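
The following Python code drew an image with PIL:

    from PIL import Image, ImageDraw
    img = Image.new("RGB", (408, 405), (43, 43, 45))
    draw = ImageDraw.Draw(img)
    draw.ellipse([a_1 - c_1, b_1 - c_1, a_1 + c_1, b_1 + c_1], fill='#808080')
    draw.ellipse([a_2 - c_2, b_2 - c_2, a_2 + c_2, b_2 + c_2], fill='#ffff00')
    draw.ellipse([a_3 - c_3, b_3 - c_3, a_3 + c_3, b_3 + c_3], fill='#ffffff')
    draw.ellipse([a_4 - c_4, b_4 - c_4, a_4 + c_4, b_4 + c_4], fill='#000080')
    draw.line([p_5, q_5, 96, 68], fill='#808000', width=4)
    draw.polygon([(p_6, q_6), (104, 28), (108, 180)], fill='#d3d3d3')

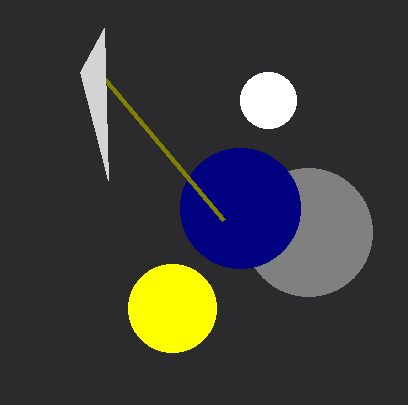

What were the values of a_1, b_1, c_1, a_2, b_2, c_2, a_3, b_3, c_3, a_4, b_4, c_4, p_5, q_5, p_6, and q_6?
a_1 = 308; b_1 = 232; c_1 = 64; a_2 = 172; b_2 = 308; c_2 = 44; a_3 = 268; b_3 = 100; c_3 = 28; a_4 = 240; b_4 = 208; c_4 = 60; p_5 = 224; q_5 = 220; p_6 = 80; q_6 = 72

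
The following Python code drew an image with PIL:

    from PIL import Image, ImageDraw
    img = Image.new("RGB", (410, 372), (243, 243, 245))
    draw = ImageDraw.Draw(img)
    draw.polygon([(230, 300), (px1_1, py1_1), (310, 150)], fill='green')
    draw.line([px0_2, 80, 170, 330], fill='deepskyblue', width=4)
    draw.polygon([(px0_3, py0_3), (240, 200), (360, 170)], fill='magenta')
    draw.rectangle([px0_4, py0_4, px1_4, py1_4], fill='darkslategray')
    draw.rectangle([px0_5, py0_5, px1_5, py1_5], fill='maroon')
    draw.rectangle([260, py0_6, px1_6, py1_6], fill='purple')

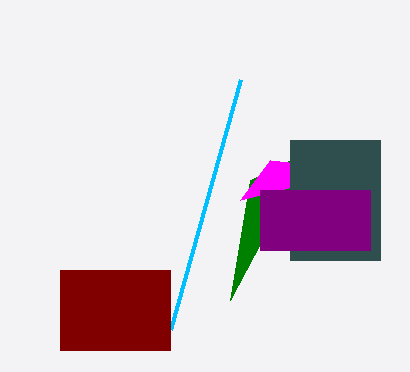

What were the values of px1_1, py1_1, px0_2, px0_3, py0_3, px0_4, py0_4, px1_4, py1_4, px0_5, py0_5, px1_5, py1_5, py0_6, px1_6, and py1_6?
px1_1 = 250, py1_1 = 180, px0_2 = 240, px0_3 = 270, py0_3 = 160, px0_4 = 290, py0_4 = 140, px1_4 = 380, py1_4 = 260, px0_5 = 60, py0_5 = 270, px1_5 = 170, py1_5 = 350, py0_6 = 190, px1_6 = 370, py1_6 = 250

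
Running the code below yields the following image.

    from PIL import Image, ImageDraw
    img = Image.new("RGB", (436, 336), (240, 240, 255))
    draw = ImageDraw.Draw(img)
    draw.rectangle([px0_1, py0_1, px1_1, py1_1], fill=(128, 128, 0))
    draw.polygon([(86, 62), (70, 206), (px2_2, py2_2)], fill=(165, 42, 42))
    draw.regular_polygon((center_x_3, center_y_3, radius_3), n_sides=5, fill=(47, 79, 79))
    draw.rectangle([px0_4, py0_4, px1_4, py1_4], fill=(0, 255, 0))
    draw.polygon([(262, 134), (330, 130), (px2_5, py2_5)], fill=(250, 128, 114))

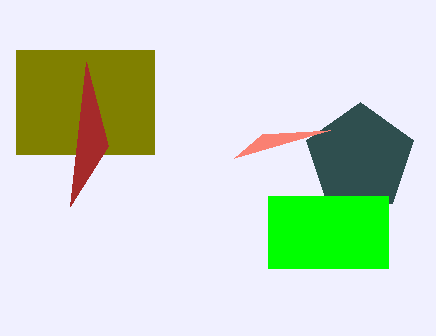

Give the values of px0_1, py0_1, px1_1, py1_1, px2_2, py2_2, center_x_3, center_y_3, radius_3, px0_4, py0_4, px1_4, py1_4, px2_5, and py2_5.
px0_1 = 16, py0_1 = 50, px1_1 = 154, py1_1 = 154, px2_2 = 108, py2_2 = 146, center_x_3 = 360, center_y_3 = 158, radius_3 = 56, px0_4 = 268, py0_4 = 196, px1_4 = 388, py1_4 = 268, px2_5 = 234, py2_5 = 158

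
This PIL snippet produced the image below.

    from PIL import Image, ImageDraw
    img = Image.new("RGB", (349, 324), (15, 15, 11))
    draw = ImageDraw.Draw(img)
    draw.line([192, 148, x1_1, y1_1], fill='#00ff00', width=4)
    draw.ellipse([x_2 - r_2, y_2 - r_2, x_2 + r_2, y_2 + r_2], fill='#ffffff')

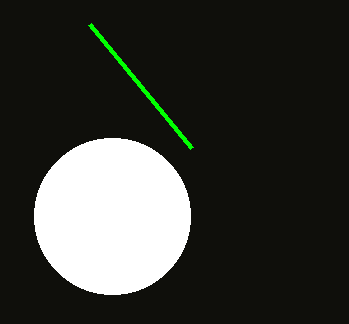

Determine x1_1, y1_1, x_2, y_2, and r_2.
x1_1 = 90
y1_1 = 24
x_2 = 112
y_2 = 216
r_2 = 78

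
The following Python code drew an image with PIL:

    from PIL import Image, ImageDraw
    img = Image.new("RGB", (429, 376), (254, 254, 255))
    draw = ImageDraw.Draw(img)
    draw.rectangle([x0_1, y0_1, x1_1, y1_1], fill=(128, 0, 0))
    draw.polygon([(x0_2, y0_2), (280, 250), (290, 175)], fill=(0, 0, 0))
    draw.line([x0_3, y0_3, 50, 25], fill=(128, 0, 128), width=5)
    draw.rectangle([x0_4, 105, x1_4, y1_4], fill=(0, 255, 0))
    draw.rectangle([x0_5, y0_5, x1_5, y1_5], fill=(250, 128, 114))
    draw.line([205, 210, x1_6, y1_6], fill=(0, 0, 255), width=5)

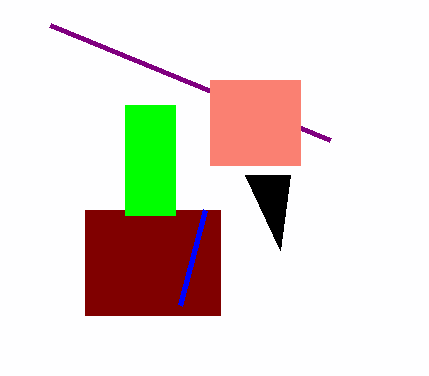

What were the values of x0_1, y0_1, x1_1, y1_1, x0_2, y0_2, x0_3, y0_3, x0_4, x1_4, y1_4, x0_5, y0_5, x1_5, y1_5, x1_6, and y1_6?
x0_1 = 85
y0_1 = 210
x1_1 = 220
y1_1 = 315
x0_2 = 245
y0_2 = 175
x0_3 = 330
y0_3 = 140
x0_4 = 125
x1_4 = 175
y1_4 = 215
x0_5 = 210
y0_5 = 80
x1_5 = 300
y1_5 = 165
x1_6 = 180
y1_6 = 305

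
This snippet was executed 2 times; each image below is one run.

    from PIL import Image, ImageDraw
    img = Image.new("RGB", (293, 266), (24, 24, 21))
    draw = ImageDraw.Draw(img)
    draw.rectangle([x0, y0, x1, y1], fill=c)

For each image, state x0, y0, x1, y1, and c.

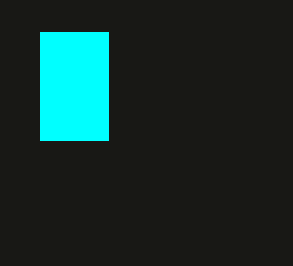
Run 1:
x0 = 40
y0 = 32
x1 = 108
y1 = 140
c = 'cyan'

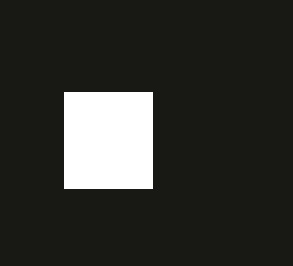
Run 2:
x0 = 64, y0 = 92, x1 = 152, y1 = 188, c = 'white'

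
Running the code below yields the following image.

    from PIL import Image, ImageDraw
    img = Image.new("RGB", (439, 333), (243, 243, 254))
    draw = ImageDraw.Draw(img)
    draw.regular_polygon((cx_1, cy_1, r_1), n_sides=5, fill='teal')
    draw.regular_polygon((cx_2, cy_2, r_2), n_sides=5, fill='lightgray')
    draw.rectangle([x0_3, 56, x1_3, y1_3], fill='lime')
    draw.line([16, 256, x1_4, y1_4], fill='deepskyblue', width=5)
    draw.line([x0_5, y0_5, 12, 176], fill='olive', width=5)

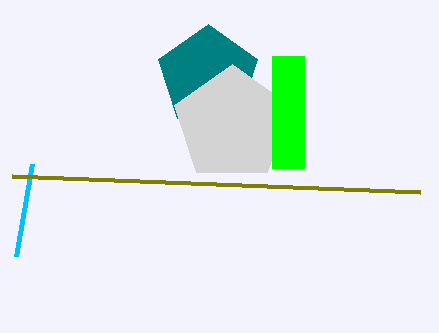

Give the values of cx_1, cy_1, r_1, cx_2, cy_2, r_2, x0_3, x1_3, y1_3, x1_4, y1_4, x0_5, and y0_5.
cx_1 = 208
cy_1 = 76
r_1 = 52
cx_2 = 232
cy_2 = 124
r_2 = 60
x0_3 = 272
x1_3 = 304
y1_3 = 168
x1_4 = 32
y1_4 = 164
x0_5 = 420
y0_5 = 192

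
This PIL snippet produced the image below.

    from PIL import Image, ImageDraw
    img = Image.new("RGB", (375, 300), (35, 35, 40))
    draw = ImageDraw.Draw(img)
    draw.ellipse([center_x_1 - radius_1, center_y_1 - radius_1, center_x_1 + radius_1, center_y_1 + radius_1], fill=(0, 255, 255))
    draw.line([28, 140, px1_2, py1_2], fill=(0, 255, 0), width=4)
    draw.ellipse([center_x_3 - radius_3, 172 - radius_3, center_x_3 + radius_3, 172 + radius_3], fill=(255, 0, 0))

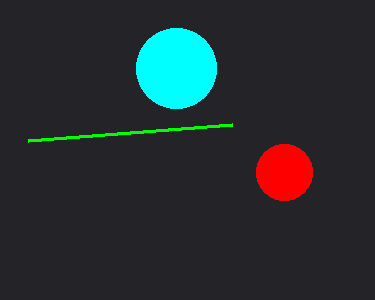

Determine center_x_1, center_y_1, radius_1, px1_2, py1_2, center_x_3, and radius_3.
center_x_1 = 176; center_y_1 = 68; radius_1 = 40; px1_2 = 232; py1_2 = 124; center_x_3 = 284; radius_3 = 28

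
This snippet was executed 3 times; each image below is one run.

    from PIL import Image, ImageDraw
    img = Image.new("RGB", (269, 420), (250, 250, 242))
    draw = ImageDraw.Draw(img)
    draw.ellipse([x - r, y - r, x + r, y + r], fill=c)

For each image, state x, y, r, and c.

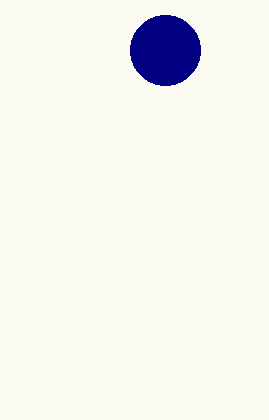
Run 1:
x = 165
y = 50
r = 35
c = 'navy'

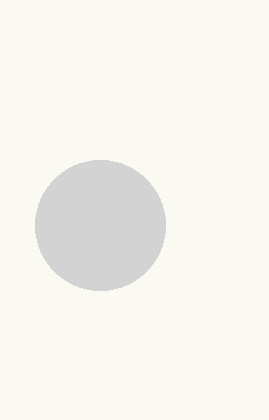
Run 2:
x = 100, y = 225, r = 65, c = 'lightgray'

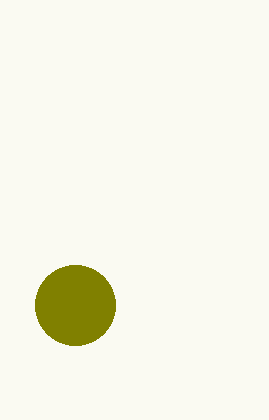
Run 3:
x = 75, y = 305, r = 40, c = 'olive'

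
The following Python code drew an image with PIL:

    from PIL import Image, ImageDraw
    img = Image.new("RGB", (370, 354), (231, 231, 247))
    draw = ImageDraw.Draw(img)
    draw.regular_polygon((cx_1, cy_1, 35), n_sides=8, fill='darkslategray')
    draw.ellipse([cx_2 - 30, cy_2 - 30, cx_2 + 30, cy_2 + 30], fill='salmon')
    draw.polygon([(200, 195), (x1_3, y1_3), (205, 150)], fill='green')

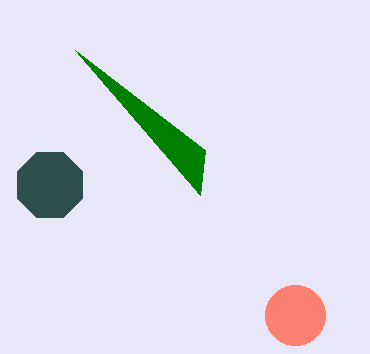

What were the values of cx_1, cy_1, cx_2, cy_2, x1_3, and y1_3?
cx_1 = 50
cy_1 = 185
cx_2 = 295
cy_2 = 315
x1_3 = 75
y1_3 = 50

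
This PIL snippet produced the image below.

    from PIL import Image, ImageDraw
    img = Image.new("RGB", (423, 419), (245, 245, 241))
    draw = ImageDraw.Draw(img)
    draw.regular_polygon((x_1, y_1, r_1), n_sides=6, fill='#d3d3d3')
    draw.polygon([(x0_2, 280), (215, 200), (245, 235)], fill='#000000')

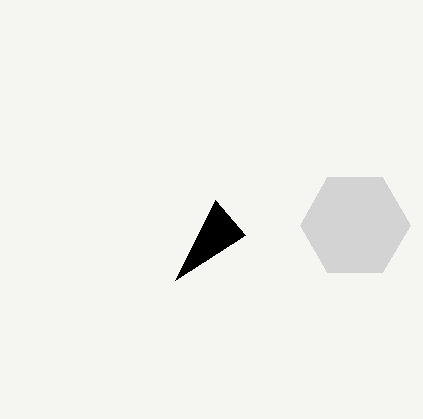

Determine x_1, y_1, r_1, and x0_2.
x_1 = 355
y_1 = 225
r_1 = 55
x0_2 = 175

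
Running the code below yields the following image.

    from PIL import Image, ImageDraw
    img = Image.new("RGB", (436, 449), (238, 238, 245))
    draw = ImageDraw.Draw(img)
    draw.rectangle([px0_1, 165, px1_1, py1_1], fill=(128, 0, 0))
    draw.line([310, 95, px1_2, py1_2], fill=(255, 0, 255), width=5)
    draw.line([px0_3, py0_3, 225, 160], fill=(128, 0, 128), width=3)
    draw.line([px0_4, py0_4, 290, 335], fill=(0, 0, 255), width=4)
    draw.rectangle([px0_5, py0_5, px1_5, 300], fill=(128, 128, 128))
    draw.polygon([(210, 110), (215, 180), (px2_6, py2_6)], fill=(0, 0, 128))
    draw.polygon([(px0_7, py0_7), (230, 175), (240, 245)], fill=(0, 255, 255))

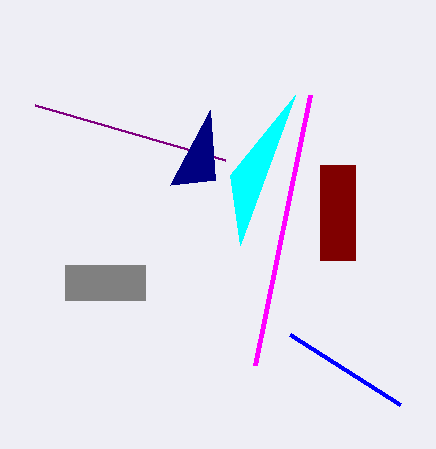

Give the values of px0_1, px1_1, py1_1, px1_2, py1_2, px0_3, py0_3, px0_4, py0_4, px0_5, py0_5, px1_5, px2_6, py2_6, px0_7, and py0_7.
px0_1 = 320
px1_1 = 355
py1_1 = 260
px1_2 = 255
py1_2 = 365
px0_3 = 35
py0_3 = 105
px0_4 = 400
py0_4 = 405
px0_5 = 65
py0_5 = 265
px1_5 = 145
px2_6 = 170
py2_6 = 185
px0_7 = 295
py0_7 = 95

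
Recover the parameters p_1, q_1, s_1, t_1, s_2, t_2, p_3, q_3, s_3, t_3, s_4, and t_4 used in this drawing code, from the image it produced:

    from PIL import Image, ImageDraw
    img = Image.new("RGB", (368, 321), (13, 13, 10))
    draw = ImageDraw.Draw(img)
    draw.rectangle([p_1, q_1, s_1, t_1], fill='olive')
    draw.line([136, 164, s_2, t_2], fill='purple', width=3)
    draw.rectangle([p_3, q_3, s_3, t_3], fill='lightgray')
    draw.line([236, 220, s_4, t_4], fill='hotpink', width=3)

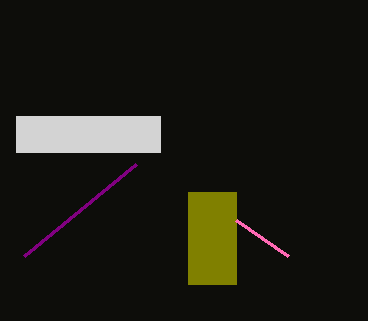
p_1 = 188; q_1 = 192; s_1 = 236; t_1 = 284; s_2 = 24; t_2 = 256; p_3 = 16; q_3 = 116; s_3 = 160; t_3 = 152; s_4 = 288; t_4 = 256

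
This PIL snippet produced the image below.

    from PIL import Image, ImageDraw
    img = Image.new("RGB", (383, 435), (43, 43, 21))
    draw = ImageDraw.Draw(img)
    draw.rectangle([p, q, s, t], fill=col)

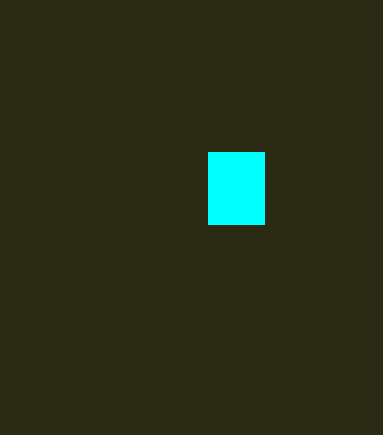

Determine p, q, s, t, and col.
p = 208; q = 152; s = 264; t = 224; col = 'cyan'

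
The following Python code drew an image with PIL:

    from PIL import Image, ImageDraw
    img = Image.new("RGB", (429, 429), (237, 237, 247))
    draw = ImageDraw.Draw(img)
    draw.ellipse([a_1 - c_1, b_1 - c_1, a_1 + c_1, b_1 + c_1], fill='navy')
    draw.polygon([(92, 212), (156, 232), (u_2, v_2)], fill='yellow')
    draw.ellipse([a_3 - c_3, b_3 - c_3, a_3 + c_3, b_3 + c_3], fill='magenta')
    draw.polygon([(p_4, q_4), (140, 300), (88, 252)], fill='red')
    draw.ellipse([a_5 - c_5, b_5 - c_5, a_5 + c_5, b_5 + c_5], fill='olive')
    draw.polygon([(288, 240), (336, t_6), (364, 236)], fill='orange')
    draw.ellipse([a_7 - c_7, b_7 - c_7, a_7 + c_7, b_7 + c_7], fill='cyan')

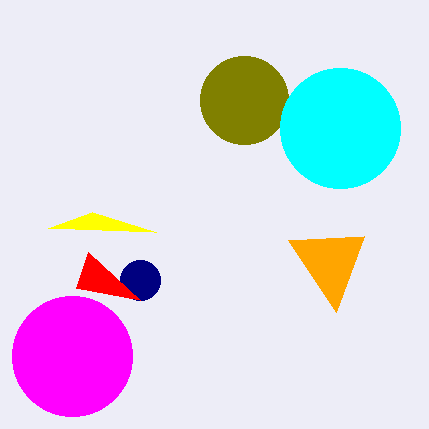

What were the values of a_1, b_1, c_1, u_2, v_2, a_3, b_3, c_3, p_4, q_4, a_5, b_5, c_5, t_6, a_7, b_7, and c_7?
a_1 = 140, b_1 = 280, c_1 = 20, u_2 = 48, v_2 = 228, a_3 = 72, b_3 = 356, c_3 = 60, p_4 = 76, q_4 = 288, a_5 = 244, b_5 = 100, c_5 = 44, t_6 = 312, a_7 = 340, b_7 = 128, c_7 = 60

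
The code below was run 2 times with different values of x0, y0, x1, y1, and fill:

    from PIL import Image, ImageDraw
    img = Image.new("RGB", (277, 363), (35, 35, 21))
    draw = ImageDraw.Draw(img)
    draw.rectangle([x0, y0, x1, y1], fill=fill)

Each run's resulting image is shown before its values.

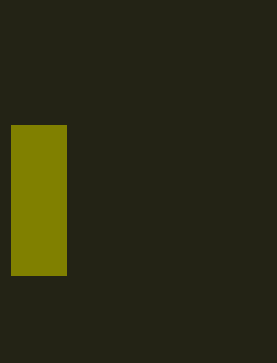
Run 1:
x0 = 11, y0 = 125, x1 = 66, y1 = 275, fill = 'olive'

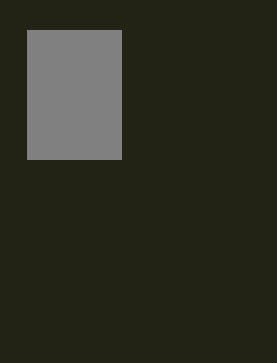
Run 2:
x0 = 27
y0 = 30
x1 = 121
y1 = 159
fill = 'gray'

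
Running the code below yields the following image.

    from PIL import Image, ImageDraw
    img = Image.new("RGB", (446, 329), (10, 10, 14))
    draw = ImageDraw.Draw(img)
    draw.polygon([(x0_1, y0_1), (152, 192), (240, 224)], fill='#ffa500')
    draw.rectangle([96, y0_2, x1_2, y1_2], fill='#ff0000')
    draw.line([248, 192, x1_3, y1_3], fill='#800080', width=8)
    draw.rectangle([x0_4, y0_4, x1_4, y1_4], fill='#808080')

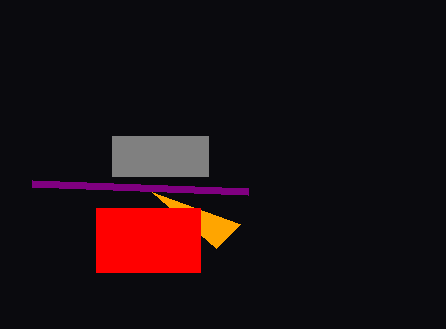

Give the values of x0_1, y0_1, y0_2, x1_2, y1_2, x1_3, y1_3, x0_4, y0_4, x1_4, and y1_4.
x0_1 = 216, y0_1 = 248, y0_2 = 208, x1_2 = 200, y1_2 = 272, x1_3 = 32, y1_3 = 184, x0_4 = 112, y0_4 = 136, x1_4 = 208, y1_4 = 176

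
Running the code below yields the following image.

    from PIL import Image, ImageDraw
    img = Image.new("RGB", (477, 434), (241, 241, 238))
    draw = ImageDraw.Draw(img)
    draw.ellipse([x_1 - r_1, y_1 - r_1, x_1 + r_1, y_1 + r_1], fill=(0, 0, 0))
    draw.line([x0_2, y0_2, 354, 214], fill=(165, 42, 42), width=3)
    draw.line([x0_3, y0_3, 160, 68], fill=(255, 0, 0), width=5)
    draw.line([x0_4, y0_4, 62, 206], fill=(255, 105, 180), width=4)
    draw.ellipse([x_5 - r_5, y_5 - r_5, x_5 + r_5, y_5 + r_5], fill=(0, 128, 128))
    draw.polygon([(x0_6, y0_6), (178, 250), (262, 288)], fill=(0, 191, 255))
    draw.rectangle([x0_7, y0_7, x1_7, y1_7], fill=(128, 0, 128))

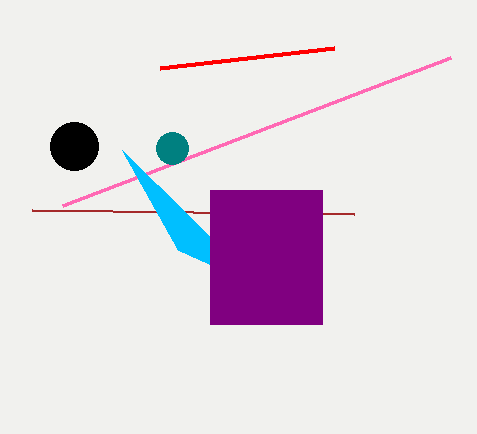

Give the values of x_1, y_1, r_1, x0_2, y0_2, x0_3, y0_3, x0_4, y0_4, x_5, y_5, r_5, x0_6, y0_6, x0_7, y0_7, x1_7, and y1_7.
x_1 = 74
y_1 = 146
r_1 = 24
x0_2 = 32
y0_2 = 210
x0_3 = 334
y0_3 = 48
x0_4 = 450
y0_4 = 58
x_5 = 172
y_5 = 148
r_5 = 16
x0_6 = 122
y0_6 = 150
x0_7 = 210
y0_7 = 190
x1_7 = 322
y1_7 = 324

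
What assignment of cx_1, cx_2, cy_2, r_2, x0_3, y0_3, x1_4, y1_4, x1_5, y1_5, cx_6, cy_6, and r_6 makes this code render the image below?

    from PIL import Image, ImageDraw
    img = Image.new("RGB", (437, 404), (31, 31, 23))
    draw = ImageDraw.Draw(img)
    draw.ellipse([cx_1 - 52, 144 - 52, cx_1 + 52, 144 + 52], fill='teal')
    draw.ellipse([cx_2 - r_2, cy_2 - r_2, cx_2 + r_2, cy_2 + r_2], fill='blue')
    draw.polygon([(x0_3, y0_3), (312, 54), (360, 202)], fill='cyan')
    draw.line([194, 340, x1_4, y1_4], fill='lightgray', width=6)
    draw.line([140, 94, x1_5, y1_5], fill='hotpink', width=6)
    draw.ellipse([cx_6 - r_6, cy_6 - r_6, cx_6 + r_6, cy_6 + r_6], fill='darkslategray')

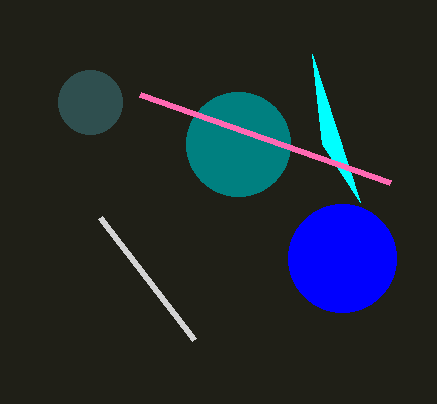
cx_1 = 238; cx_2 = 342; cy_2 = 258; r_2 = 54; x0_3 = 322; y0_3 = 144; x1_4 = 100; y1_4 = 218; x1_5 = 390; y1_5 = 182; cx_6 = 90; cy_6 = 102; r_6 = 32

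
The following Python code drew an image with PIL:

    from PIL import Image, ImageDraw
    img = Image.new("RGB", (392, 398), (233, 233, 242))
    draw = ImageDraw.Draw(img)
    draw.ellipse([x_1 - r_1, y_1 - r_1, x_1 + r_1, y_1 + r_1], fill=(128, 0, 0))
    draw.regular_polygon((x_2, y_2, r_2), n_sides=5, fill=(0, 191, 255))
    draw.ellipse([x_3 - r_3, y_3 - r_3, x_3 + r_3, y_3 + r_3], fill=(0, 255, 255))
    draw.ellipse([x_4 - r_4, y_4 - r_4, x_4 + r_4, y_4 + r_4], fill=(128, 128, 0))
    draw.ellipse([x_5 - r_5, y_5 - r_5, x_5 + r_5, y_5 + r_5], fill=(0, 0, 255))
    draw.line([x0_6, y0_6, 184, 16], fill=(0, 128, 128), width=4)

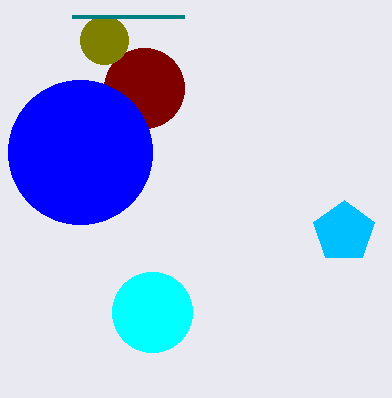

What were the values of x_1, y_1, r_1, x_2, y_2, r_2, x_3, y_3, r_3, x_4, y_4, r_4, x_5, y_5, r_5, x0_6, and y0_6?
x_1 = 144; y_1 = 88; r_1 = 40; x_2 = 344; y_2 = 232; r_2 = 32; x_3 = 152; y_3 = 312; r_3 = 40; x_4 = 104; y_4 = 40; r_4 = 24; x_5 = 80; y_5 = 152; r_5 = 72; x0_6 = 72; y0_6 = 16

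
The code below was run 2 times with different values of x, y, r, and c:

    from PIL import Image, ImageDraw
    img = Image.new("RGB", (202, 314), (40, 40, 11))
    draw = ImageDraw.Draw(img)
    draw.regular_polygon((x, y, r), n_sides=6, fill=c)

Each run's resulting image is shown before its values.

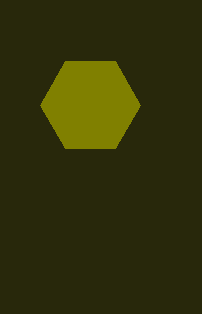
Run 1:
x = 90, y = 105, r = 50, c = 'olive'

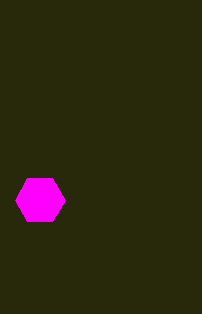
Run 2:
x = 40; y = 200; r = 25; c = 'magenta'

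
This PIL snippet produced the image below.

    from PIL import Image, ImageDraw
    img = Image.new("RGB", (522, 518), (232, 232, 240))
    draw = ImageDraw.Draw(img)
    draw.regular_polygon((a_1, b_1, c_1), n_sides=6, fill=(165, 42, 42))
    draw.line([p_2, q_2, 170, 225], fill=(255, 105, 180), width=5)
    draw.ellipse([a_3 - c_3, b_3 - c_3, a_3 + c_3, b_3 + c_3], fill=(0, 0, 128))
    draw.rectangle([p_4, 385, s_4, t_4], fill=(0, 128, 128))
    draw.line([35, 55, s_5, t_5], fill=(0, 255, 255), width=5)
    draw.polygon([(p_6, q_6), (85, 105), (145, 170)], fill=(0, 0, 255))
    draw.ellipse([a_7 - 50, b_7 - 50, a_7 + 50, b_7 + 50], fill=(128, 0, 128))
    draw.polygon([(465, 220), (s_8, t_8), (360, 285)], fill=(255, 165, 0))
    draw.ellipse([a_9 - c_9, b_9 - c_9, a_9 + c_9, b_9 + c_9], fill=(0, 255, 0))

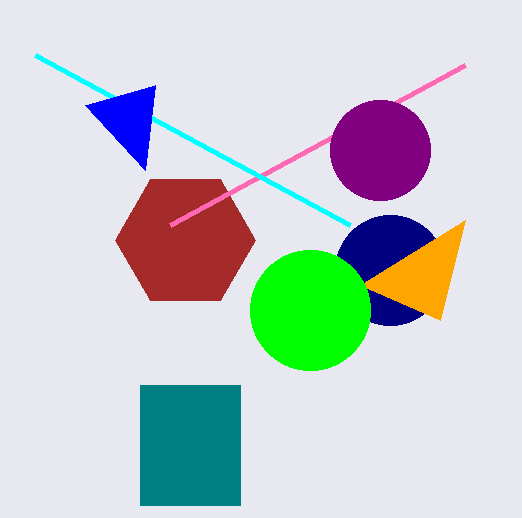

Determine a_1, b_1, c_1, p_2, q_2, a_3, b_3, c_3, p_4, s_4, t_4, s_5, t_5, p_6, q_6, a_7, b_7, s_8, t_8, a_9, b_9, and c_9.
a_1 = 185; b_1 = 240; c_1 = 70; p_2 = 465; q_2 = 65; a_3 = 390; b_3 = 270; c_3 = 55; p_4 = 140; s_4 = 240; t_4 = 505; s_5 = 350; t_5 = 225; p_6 = 155; q_6 = 85; a_7 = 380; b_7 = 150; s_8 = 440; t_8 = 320; a_9 = 310; b_9 = 310; c_9 = 60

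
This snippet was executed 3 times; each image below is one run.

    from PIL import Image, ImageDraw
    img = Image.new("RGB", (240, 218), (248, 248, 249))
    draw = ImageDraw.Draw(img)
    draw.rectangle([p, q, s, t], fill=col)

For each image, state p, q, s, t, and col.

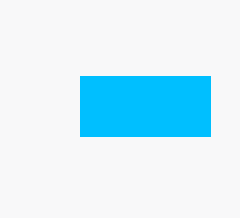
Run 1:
p = 80; q = 76; s = 210; t = 136; col = 'deepskyblue'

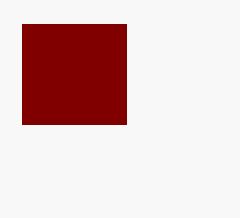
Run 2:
p = 22; q = 24; s = 126; t = 124; col = 'maroon'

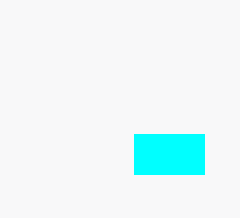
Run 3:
p = 134; q = 134; s = 204; t = 174; col = 'cyan'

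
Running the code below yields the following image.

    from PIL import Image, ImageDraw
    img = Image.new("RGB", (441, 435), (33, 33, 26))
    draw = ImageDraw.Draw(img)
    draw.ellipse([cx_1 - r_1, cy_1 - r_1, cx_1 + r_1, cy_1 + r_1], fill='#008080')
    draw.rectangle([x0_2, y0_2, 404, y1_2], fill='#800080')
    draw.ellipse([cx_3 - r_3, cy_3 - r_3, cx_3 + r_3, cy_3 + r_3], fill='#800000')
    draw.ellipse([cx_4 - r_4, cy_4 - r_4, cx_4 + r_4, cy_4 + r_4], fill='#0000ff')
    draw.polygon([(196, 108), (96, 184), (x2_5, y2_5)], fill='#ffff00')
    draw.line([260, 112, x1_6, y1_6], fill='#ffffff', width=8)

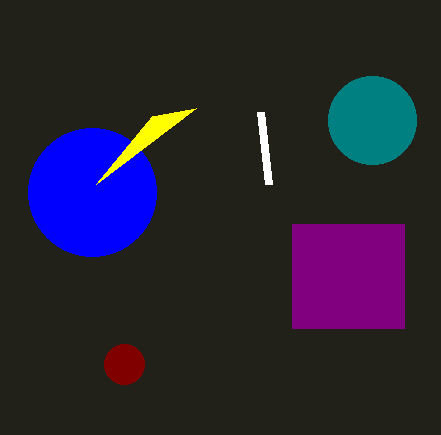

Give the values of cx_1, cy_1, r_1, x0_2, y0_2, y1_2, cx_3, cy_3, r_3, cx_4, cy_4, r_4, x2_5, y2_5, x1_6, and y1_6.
cx_1 = 372; cy_1 = 120; r_1 = 44; x0_2 = 292; y0_2 = 224; y1_2 = 328; cx_3 = 124; cy_3 = 364; r_3 = 20; cx_4 = 92; cy_4 = 192; r_4 = 64; x2_5 = 152; y2_5 = 116; x1_6 = 268; y1_6 = 184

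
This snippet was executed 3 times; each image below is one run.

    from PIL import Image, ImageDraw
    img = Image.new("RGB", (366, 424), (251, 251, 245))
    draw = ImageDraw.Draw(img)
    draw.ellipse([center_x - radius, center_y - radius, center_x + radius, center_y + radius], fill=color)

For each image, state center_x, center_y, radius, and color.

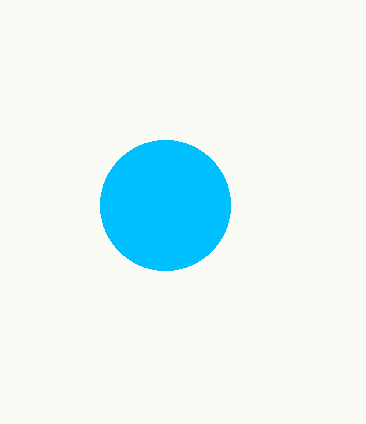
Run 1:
center_x = 165, center_y = 205, radius = 65, color = 'deepskyblue'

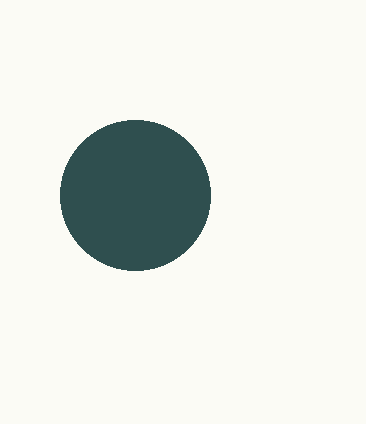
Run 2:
center_x = 135; center_y = 195; radius = 75; color = 'darkslategray'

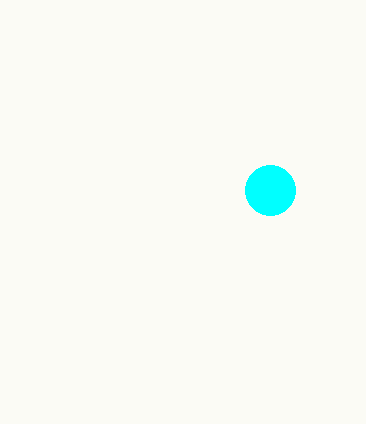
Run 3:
center_x = 270
center_y = 190
radius = 25
color = 'cyan'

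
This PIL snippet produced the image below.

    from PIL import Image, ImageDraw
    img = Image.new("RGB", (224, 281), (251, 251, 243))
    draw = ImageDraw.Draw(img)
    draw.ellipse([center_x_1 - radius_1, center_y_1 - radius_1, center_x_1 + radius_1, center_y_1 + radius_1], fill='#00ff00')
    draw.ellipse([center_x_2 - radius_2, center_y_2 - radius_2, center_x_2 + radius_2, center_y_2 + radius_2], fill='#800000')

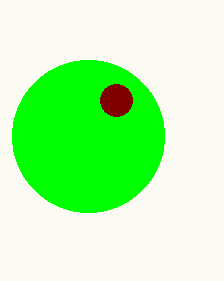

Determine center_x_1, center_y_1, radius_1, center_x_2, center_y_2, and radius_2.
center_x_1 = 88
center_y_1 = 136
radius_1 = 76
center_x_2 = 116
center_y_2 = 100
radius_2 = 16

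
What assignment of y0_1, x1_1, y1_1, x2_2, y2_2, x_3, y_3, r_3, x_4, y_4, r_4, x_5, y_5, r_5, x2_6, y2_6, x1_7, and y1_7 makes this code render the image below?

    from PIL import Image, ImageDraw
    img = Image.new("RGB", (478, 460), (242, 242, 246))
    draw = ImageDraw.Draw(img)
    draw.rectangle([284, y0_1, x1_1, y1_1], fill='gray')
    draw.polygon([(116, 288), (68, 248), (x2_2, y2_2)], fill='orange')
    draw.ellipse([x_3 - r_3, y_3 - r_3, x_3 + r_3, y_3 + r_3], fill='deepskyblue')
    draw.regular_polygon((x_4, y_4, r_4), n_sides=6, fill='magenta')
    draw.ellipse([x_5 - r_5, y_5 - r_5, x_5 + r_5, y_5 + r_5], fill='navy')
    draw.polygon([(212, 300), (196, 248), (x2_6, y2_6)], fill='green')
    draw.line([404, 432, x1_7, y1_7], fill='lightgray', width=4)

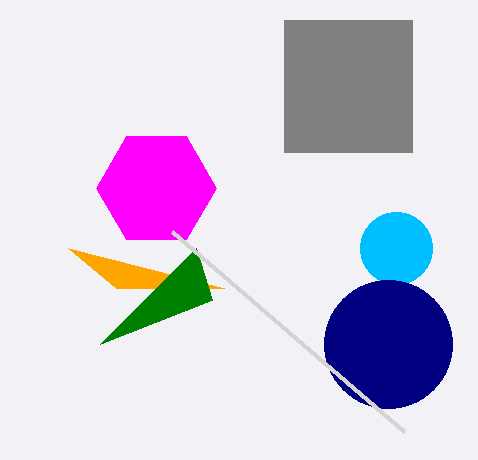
y0_1 = 20
x1_1 = 412
y1_1 = 152
x2_2 = 224
y2_2 = 288
x_3 = 396
y_3 = 248
r_3 = 36
x_4 = 156
y_4 = 188
r_4 = 60
x_5 = 388
y_5 = 344
r_5 = 64
x2_6 = 100
y2_6 = 344
x1_7 = 172
y1_7 = 232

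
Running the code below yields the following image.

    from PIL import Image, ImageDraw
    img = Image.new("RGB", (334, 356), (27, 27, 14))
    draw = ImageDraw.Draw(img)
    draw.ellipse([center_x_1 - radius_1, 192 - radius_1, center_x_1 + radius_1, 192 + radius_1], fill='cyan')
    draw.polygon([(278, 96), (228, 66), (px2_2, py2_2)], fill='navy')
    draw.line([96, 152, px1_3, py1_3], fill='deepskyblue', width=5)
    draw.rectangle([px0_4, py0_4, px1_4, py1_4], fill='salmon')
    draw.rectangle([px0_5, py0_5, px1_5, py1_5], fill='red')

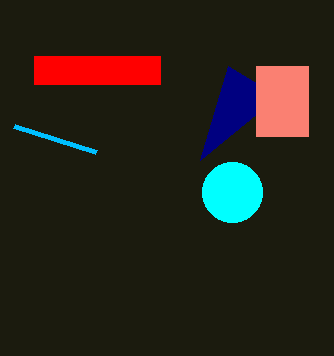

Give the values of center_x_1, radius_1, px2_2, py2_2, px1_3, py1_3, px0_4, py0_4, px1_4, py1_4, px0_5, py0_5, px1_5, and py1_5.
center_x_1 = 232, radius_1 = 30, px2_2 = 200, py2_2 = 160, px1_3 = 14, py1_3 = 126, px0_4 = 256, py0_4 = 66, px1_4 = 308, py1_4 = 136, px0_5 = 34, py0_5 = 56, px1_5 = 160, py1_5 = 84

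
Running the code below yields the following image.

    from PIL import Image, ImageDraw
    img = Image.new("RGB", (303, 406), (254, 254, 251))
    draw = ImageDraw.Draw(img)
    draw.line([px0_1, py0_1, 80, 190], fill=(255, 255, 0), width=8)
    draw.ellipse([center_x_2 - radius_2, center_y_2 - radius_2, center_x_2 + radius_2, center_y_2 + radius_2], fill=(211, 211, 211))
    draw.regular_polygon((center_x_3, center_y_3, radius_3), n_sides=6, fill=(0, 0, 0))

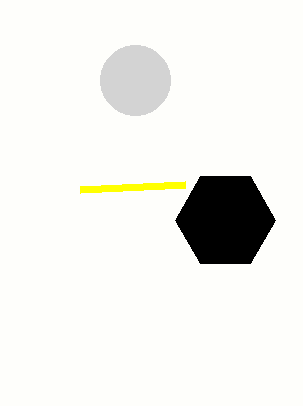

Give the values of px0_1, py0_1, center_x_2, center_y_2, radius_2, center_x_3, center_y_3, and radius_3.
px0_1 = 185, py0_1 = 185, center_x_2 = 135, center_y_2 = 80, radius_2 = 35, center_x_3 = 225, center_y_3 = 220, radius_3 = 50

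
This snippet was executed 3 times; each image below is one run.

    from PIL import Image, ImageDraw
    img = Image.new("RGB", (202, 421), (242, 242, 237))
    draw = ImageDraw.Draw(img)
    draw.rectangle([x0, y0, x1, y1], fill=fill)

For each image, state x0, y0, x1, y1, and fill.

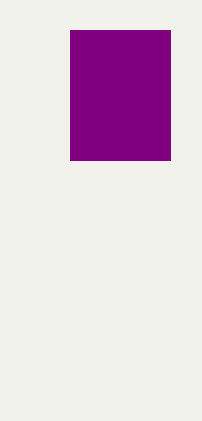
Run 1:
x0 = 70; y0 = 30; x1 = 170; y1 = 160; fill = 'purple'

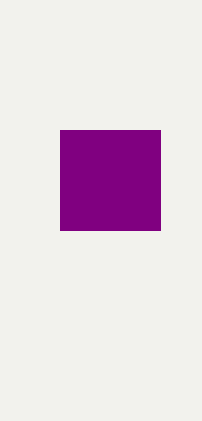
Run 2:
x0 = 60
y0 = 130
x1 = 160
y1 = 230
fill = 'purple'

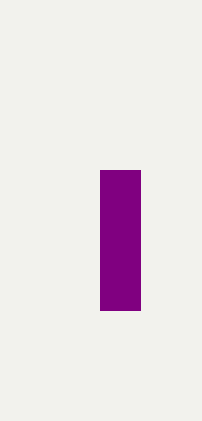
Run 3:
x0 = 100, y0 = 170, x1 = 140, y1 = 310, fill = 'purple'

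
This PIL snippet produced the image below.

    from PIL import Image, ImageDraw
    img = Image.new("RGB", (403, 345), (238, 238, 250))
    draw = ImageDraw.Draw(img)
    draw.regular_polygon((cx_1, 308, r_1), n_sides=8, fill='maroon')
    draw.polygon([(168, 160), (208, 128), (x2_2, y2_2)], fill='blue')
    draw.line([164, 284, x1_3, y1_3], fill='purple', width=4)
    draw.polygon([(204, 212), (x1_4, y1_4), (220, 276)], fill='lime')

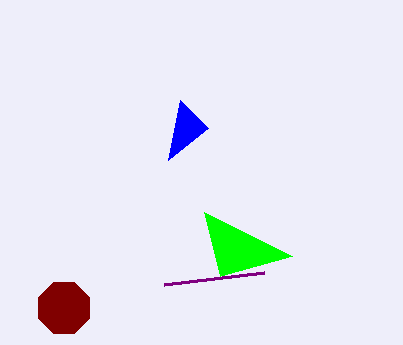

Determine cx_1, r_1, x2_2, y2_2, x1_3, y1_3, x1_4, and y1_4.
cx_1 = 64; r_1 = 28; x2_2 = 180; y2_2 = 100; x1_3 = 264; y1_3 = 272; x1_4 = 292; y1_4 = 256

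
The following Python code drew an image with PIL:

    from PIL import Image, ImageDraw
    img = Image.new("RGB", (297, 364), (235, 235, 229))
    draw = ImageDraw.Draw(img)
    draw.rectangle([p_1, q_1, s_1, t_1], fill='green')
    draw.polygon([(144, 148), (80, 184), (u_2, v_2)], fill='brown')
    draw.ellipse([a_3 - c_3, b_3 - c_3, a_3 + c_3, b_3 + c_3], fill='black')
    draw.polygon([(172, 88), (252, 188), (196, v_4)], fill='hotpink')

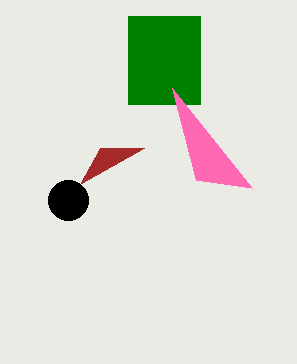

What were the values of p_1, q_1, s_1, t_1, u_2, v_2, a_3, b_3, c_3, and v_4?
p_1 = 128
q_1 = 16
s_1 = 200
t_1 = 104
u_2 = 100
v_2 = 148
a_3 = 68
b_3 = 200
c_3 = 20
v_4 = 180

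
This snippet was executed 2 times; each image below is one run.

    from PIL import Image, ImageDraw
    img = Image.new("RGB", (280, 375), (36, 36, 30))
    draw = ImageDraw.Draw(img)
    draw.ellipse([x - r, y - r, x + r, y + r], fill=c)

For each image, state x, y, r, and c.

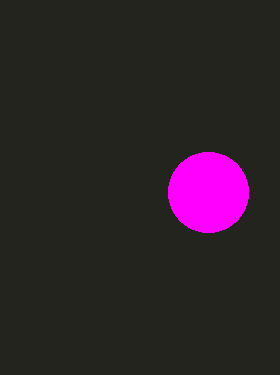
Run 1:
x = 208; y = 192; r = 40; c = 'magenta'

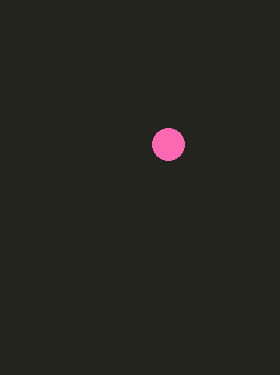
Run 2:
x = 168; y = 144; r = 16; c = 'hotpink'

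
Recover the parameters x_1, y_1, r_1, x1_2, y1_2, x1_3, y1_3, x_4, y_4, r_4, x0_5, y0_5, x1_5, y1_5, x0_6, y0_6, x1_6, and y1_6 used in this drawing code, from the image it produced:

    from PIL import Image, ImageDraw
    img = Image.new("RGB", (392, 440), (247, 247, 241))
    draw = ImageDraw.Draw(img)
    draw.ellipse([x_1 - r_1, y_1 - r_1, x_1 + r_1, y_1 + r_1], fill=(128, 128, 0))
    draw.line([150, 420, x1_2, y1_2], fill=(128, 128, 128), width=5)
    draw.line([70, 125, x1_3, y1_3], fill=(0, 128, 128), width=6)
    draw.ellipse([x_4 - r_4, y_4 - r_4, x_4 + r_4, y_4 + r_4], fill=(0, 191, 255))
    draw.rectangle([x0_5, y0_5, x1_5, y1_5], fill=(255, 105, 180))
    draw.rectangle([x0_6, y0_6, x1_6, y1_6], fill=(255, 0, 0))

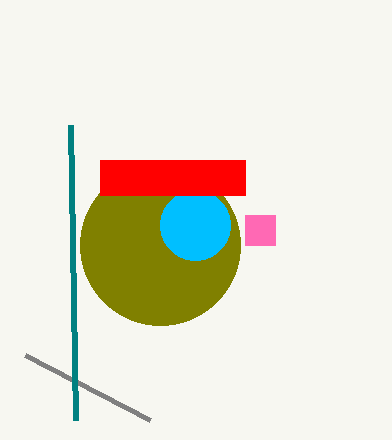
x_1 = 160
y_1 = 245
r_1 = 80
x1_2 = 25
y1_2 = 355
x1_3 = 75
y1_3 = 420
x_4 = 195
y_4 = 225
r_4 = 35
x0_5 = 245
y0_5 = 215
x1_5 = 275
y1_5 = 245
x0_6 = 100
y0_6 = 160
x1_6 = 245
y1_6 = 195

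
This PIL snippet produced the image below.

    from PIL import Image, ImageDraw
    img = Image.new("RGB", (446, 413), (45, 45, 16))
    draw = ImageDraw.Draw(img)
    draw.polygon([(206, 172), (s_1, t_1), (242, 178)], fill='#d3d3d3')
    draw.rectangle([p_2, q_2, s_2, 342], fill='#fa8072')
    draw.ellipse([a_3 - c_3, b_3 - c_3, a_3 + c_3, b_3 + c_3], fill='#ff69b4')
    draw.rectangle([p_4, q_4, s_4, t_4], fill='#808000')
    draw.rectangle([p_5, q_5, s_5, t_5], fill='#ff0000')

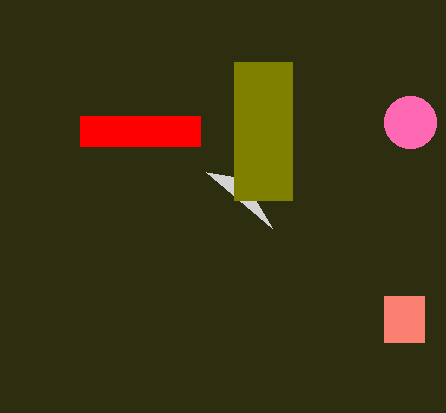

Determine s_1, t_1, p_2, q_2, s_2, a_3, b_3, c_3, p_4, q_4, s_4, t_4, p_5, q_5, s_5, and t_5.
s_1 = 272; t_1 = 228; p_2 = 384; q_2 = 296; s_2 = 424; a_3 = 410; b_3 = 122; c_3 = 26; p_4 = 234; q_4 = 62; s_4 = 292; t_4 = 200; p_5 = 80; q_5 = 116; s_5 = 200; t_5 = 146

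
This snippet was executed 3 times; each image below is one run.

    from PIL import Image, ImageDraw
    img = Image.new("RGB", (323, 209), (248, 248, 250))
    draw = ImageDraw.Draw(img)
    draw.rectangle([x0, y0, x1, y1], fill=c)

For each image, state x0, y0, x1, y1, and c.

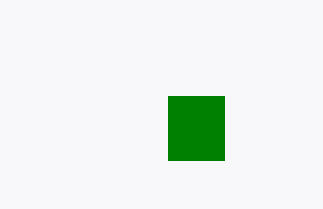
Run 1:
x0 = 168; y0 = 96; x1 = 224; y1 = 160; c = 'green'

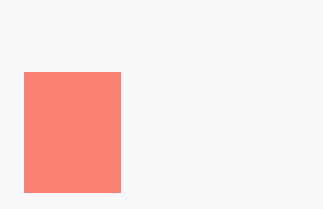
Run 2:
x0 = 24; y0 = 72; x1 = 120; y1 = 192; c = 'salmon'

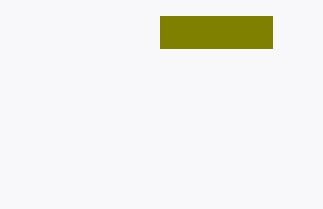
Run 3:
x0 = 160, y0 = 16, x1 = 272, y1 = 48, c = 'olive'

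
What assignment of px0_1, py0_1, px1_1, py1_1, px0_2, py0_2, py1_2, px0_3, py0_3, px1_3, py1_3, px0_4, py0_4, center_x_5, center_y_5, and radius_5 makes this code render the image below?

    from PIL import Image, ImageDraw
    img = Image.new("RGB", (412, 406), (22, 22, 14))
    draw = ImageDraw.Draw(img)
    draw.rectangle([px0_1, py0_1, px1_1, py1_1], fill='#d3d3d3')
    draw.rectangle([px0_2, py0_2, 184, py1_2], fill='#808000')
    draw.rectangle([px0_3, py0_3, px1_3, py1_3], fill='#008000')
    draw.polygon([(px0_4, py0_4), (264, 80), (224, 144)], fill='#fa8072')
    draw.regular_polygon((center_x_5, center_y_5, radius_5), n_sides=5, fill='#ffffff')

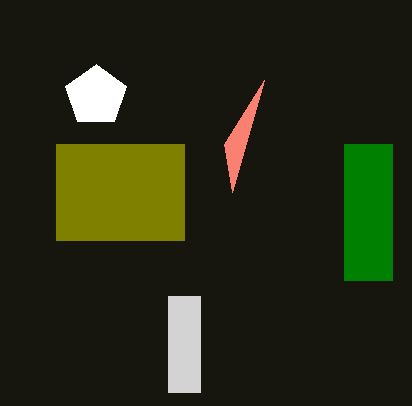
px0_1 = 168
py0_1 = 296
px1_1 = 200
py1_1 = 392
px0_2 = 56
py0_2 = 144
py1_2 = 240
px0_3 = 344
py0_3 = 144
px1_3 = 392
py1_3 = 280
px0_4 = 232
py0_4 = 192
center_x_5 = 96
center_y_5 = 96
radius_5 = 32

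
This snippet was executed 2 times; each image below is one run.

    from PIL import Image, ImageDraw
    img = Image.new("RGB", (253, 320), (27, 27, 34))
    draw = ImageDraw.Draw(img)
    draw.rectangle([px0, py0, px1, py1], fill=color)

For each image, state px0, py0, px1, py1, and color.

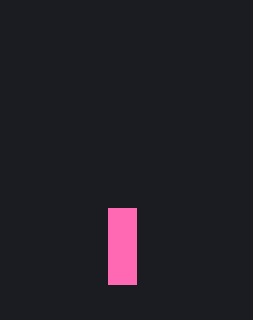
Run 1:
px0 = 108; py0 = 208; px1 = 136; py1 = 284; color = 'hotpink'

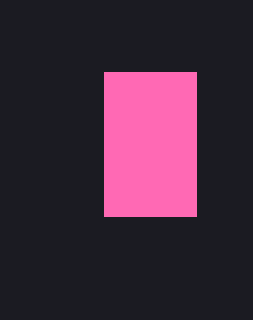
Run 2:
px0 = 104, py0 = 72, px1 = 196, py1 = 216, color = 'hotpink'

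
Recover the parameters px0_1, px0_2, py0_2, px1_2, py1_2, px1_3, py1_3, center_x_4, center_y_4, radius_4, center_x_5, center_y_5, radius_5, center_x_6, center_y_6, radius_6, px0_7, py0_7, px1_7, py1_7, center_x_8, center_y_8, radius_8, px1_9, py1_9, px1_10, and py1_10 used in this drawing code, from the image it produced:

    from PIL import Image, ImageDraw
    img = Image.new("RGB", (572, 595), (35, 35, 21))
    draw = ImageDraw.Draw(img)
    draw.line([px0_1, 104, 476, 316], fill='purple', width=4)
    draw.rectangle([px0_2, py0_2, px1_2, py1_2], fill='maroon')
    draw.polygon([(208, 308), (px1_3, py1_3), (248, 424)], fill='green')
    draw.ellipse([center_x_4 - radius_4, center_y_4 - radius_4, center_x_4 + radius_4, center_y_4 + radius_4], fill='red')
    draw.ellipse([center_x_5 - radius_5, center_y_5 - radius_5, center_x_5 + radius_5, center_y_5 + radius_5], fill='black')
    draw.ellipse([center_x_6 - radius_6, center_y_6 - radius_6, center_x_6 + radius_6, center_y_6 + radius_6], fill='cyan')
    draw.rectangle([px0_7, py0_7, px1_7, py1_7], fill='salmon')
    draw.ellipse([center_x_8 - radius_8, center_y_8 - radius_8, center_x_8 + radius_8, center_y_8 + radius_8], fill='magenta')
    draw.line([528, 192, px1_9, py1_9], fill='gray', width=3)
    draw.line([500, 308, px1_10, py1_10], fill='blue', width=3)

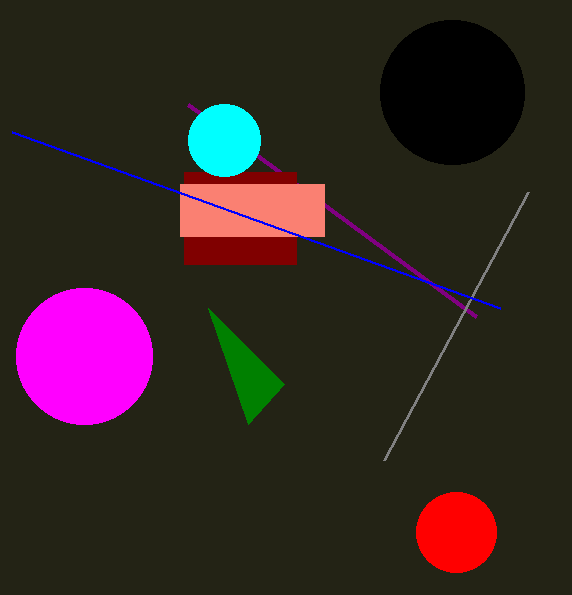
px0_1 = 188
px0_2 = 184
py0_2 = 172
px1_2 = 296
py1_2 = 264
px1_3 = 284
py1_3 = 384
center_x_4 = 456
center_y_4 = 532
radius_4 = 40
center_x_5 = 452
center_y_5 = 92
radius_5 = 72
center_x_6 = 224
center_y_6 = 140
radius_6 = 36
px0_7 = 180
py0_7 = 184
px1_7 = 324
py1_7 = 236
center_x_8 = 84
center_y_8 = 356
radius_8 = 68
px1_9 = 384
py1_9 = 460
px1_10 = 12
py1_10 = 132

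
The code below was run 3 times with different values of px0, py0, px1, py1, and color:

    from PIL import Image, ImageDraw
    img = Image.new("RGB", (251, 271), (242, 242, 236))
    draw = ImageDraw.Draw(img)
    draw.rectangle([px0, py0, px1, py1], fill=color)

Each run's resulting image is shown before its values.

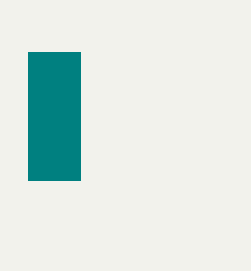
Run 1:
px0 = 28; py0 = 52; px1 = 80; py1 = 180; color = 'teal'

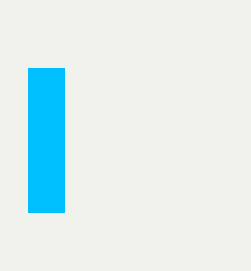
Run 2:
px0 = 28
py0 = 68
px1 = 64
py1 = 212
color = 'deepskyblue'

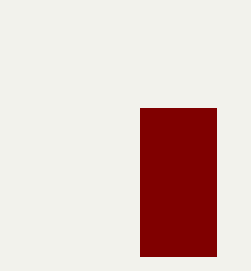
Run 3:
px0 = 140
py0 = 108
px1 = 216
py1 = 256
color = 'maroon'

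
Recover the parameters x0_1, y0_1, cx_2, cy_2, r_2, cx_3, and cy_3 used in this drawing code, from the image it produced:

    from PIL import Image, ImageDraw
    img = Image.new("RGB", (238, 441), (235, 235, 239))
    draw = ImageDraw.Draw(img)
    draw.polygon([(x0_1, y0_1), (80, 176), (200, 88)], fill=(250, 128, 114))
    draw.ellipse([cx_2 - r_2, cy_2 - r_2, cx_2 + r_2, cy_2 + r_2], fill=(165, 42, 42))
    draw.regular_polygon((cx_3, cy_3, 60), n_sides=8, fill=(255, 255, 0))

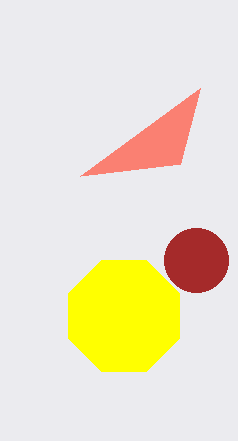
x0_1 = 180; y0_1 = 164; cx_2 = 196; cy_2 = 260; r_2 = 32; cx_3 = 124; cy_3 = 316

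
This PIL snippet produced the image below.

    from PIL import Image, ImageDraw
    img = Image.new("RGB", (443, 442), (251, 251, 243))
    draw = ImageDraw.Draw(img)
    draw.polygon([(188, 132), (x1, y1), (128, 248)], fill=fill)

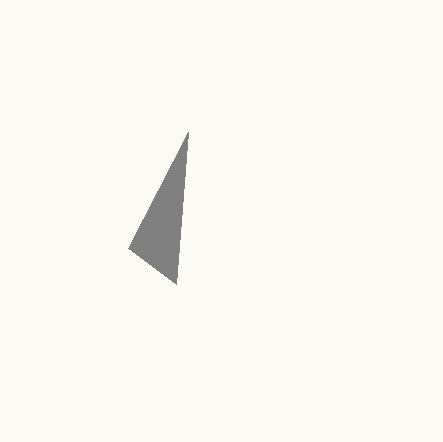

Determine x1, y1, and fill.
x1 = 176; y1 = 284; fill = 'gray'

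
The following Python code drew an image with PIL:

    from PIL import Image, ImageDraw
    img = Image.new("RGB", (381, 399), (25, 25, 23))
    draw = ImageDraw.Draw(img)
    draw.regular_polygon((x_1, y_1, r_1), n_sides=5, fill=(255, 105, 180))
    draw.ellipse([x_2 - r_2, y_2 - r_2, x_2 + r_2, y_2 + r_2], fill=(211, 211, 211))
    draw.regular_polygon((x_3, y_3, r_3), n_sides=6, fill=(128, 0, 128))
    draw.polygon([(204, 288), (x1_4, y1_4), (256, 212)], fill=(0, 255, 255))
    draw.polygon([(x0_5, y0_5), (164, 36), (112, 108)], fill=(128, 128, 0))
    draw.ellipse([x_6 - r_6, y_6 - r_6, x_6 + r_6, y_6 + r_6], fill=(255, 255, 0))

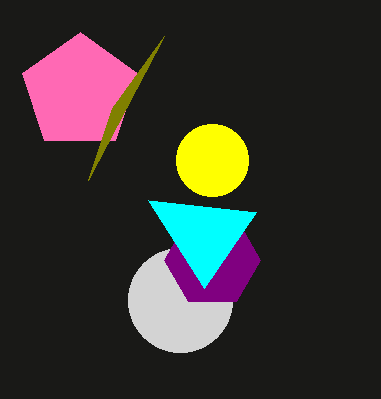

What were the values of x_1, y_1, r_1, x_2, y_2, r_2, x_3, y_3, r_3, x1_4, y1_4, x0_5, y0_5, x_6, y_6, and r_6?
x_1 = 80, y_1 = 92, r_1 = 60, x_2 = 180, y_2 = 300, r_2 = 52, x_3 = 212, y_3 = 260, r_3 = 48, x1_4 = 148, y1_4 = 200, x0_5 = 88, y0_5 = 180, x_6 = 212, y_6 = 160, r_6 = 36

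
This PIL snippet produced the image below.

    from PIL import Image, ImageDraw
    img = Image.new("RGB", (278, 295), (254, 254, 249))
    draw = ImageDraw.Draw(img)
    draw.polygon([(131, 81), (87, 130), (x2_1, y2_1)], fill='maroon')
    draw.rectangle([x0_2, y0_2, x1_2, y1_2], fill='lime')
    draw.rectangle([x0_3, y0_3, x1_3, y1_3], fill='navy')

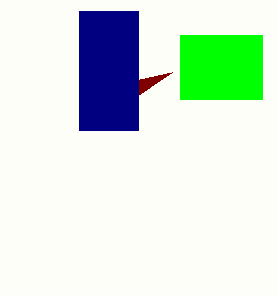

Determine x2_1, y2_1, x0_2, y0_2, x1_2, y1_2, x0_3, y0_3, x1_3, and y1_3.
x2_1 = 172
y2_1 = 72
x0_2 = 180
y0_2 = 35
x1_2 = 262
y1_2 = 99
x0_3 = 79
y0_3 = 11
x1_3 = 138
y1_3 = 130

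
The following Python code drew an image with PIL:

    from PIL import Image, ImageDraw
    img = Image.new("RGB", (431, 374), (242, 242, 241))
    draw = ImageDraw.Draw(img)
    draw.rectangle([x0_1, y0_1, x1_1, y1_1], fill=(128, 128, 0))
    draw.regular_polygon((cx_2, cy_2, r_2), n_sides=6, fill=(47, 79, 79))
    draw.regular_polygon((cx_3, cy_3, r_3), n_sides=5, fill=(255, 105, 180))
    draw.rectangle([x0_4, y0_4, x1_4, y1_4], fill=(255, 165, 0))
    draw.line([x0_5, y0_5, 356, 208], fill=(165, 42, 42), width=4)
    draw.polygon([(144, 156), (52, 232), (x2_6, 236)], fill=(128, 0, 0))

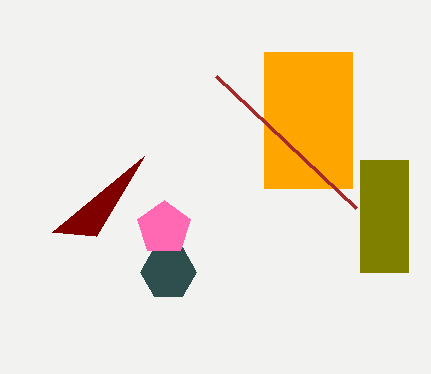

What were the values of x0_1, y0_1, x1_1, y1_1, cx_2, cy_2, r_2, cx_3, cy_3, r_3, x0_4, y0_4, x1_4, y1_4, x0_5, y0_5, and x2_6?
x0_1 = 360; y0_1 = 160; x1_1 = 408; y1_1 = 272; cx_2 = 168; cy_2 = 272; r_2 = 28; cx_3 = 164; cy_3 = 228; r_3 = 28; x0_4 = 264; y0_4 = 52; x1_4 = 352; y1_4 = 188; x0_5 = 216; y0_5 = 76; x2_6 = 96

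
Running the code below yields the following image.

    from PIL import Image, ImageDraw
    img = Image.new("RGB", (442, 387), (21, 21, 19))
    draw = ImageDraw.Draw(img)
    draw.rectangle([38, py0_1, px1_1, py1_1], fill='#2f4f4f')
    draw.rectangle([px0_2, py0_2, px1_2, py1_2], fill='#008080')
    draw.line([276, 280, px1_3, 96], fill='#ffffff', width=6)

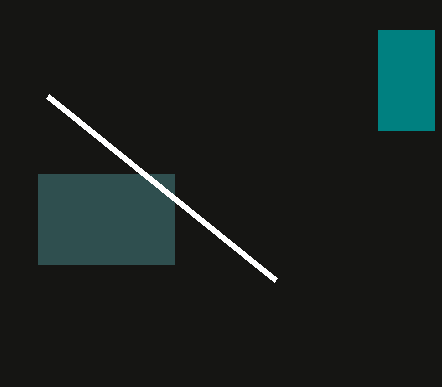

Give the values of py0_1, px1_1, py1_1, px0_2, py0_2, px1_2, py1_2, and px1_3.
py0_1 = 174
px1_1 = 174
py1_1 = 264
px0_2 = 378
py0_2 = 30
px1_2 = 434
py1_2 = 130
px1_3 = 48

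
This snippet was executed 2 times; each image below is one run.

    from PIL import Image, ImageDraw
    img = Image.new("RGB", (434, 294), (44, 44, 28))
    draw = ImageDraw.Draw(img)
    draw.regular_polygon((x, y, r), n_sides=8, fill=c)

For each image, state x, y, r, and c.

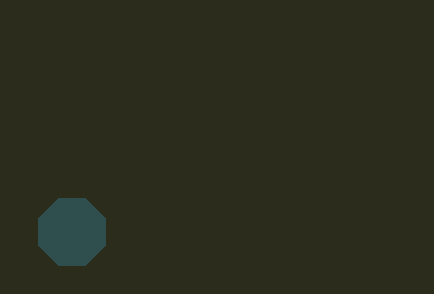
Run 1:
x = 72, y = 232, r = 36, c = 'darkslategray'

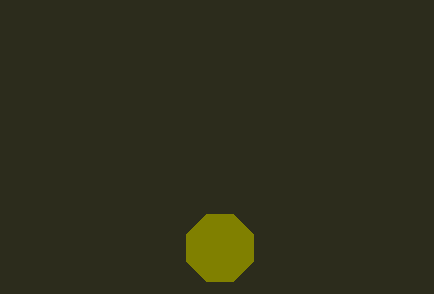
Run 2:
x = 220, y = 248, r = 36, c = 'olive'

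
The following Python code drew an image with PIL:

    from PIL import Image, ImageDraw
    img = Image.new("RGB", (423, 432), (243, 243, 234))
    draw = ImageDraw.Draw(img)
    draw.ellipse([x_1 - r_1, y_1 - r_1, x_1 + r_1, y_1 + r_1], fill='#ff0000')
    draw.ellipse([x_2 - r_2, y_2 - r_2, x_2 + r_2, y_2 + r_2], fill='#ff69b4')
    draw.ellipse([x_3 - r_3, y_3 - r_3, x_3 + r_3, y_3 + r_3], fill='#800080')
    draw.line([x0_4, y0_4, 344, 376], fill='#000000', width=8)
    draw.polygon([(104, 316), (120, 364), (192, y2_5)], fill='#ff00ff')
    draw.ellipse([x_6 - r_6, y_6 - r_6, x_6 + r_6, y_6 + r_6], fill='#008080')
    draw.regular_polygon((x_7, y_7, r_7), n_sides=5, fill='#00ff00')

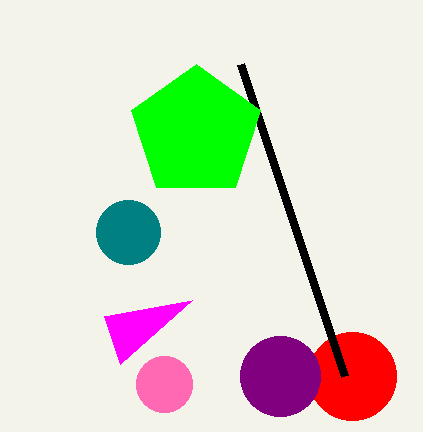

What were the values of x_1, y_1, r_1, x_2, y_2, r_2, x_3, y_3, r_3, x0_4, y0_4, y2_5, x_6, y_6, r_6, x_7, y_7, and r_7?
x_1 = 352; y_1 = 376; r_1 = 44; x_2 = 164; y_2 = 384; r_2 = 28; x_3 = 280; y_3 = 376; r_3 = 40; x0_4 = 240; y0_4 = 64; y2_5 = 300; x_6 = 128; y_6 = 232; r_6 = 32; x_7 = 196; y_7 = 132; r_7 = 68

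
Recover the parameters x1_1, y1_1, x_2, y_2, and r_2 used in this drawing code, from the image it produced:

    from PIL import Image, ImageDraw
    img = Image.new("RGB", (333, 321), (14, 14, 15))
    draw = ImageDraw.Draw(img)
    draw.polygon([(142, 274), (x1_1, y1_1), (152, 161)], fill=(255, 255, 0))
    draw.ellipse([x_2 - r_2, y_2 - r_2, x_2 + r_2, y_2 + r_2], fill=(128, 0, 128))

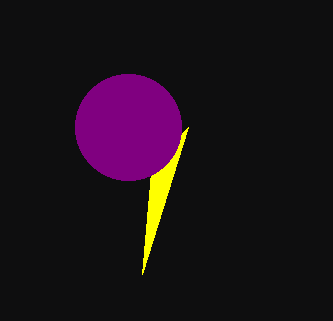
x1_1 = 188, y1_1 = 127, x_2 = 128, y_2 = 127, r_2 = 53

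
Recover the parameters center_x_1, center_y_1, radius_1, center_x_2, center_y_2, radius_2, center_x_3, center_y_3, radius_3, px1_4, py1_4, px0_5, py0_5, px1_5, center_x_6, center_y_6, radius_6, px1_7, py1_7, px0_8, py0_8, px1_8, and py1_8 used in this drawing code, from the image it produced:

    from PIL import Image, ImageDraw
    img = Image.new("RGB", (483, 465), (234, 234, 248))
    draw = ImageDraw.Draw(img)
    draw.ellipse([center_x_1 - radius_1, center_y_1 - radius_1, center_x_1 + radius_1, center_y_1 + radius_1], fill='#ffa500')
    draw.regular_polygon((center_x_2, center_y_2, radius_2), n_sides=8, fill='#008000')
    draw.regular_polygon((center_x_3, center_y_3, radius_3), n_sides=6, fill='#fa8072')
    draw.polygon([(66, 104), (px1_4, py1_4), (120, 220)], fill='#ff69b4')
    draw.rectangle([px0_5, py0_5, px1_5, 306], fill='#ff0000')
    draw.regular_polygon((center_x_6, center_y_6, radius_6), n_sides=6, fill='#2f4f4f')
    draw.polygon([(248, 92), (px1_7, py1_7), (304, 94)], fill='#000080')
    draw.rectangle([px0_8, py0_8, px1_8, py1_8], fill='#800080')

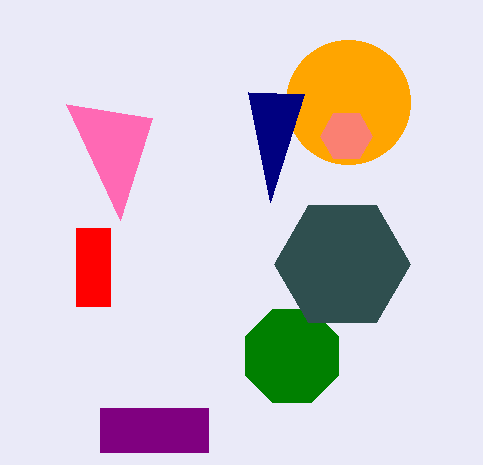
center_x_1 = 348; center_y_1 = 102; radius_1 = 62; center_x_2 = 292; center_y_2 = 356; radius_2 = 50; center_x_3 = 346; center_y_3 = 136; radius_3 = 26; px1_4 = 152; py1_4 = 118; px0_5 = 76; py0_5 = 228; px1_5 = 110; center_x_6 = 342; center_y_6 = 264; radius_6 = 68; px1_7 = 270; py1_7 = 202; px0_8 = 100; py0_8 = 408; px1_8 = 208; py1_8 = 452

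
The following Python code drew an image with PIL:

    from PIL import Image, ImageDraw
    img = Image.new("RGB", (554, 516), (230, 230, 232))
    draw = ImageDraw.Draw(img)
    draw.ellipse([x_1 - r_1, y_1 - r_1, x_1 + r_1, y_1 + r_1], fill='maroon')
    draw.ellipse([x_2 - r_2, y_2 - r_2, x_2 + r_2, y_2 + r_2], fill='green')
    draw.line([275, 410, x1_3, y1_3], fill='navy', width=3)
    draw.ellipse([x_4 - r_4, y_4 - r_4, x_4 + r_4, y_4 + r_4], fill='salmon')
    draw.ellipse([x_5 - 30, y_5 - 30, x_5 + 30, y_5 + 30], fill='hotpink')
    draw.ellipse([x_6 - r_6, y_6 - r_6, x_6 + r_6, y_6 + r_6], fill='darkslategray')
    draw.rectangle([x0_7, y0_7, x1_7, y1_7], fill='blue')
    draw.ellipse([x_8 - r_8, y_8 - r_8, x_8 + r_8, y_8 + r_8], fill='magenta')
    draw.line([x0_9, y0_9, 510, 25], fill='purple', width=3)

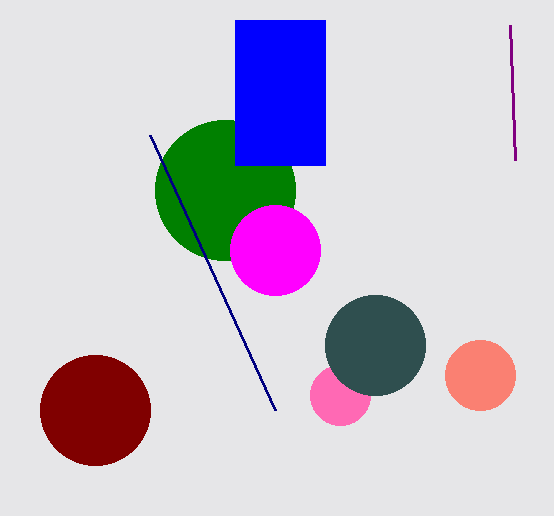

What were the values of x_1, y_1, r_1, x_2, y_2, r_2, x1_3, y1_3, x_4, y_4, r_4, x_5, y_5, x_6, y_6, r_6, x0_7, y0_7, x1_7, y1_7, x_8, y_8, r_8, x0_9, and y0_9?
x_1 = 95
y_1 = 410
r_1 = 55
x_2 = 225
y_2 = 190
r_2 = 70
x1_3 = 150
y1_3 = 135
x_4 = 480
y_4 = 375
r_4 = 35
x_5 = 340
y_5 = 395
x_6 = 375
y_6 = 345
r_6 = 50
x0_7 = 235
y0_7 = 20
x1_7 = 325
y1_7 = 165
x_8 = 275
y_8 = 250
r_8 = 45
x0_9 = 515
y0_9 = 160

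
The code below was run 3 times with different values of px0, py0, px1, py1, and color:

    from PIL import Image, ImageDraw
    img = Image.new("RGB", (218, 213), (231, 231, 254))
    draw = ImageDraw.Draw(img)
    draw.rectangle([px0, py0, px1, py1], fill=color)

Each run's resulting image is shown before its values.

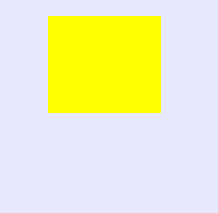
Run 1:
px0 = 48, py0 = 16, px1 = 160, py1 = 112, color = 'yellow'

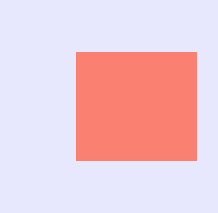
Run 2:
px0 = 76; py0 = 52; px1 = 196; py1 = 160; color = 'salmon'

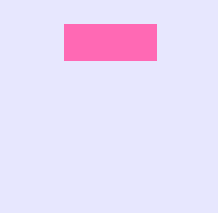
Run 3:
px0 = 64; py0 = 24; px1 = 156; py1 = 60; color = 'hotpink'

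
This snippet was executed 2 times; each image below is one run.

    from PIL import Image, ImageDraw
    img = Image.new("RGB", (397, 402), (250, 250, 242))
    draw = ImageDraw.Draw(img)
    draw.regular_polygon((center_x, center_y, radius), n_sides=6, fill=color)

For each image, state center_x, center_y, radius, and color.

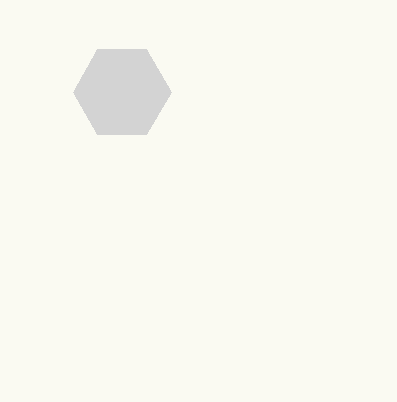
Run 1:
center_x = 122, center_y = 92, radius = 49, color = 'lightgray'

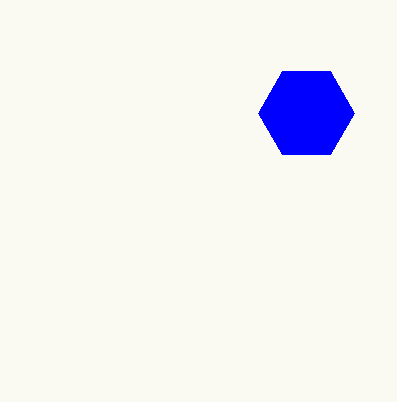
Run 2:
center_x = 306, center_y = 113, radius = 48, color = 'blue'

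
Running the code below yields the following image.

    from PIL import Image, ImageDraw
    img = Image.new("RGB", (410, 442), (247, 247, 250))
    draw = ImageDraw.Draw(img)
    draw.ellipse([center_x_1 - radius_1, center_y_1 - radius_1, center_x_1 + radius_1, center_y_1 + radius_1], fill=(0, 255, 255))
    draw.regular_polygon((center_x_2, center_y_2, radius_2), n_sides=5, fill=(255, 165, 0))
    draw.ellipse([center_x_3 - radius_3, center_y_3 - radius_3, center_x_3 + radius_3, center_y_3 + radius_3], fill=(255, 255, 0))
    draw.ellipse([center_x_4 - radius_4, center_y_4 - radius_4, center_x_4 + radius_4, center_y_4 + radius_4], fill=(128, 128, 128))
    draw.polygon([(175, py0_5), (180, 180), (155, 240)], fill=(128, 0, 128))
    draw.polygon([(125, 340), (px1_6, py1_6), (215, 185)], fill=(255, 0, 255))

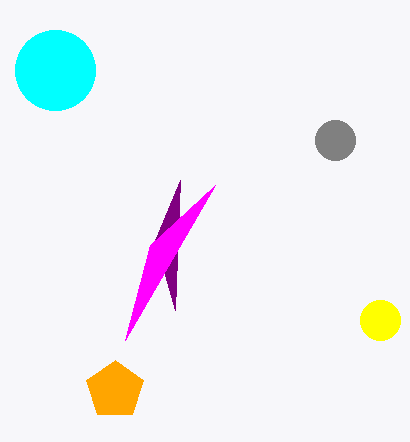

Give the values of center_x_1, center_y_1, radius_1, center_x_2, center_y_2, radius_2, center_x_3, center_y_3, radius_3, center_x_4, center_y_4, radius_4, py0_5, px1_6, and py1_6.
center_x_1 = 55; center_y_1 = 70; radius_1 = 40; center_x_2 = 115; center_y_2 = 390; radius_2 = 30; center_x_3 = 380; center_y_3 = 320; radius_3 = 20; center_x_4 = 335; center_y_4 = 140; radius_4 = 20; py0_5 = 310; px1_6 = 150; py1_6 = 245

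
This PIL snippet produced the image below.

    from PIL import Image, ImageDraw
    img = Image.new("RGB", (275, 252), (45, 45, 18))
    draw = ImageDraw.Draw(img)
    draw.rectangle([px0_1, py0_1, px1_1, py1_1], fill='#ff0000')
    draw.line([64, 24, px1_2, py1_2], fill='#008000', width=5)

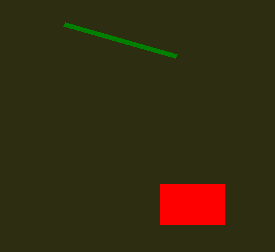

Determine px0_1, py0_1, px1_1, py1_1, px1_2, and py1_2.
px0_1 = 160
py0_1 = 184
px1_1 = 224
py1_1 = 224
px1_2 = 176
py1_2 = 56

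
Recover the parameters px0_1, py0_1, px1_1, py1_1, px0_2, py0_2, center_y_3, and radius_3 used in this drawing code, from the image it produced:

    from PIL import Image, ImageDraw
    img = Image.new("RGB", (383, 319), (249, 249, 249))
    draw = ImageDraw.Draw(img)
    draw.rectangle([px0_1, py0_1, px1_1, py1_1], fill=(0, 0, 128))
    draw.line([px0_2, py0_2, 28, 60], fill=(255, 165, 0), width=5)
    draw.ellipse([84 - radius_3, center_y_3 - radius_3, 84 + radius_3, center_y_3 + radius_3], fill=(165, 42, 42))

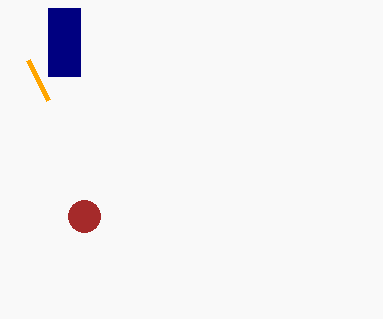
px0_1 = 48, py0_1 = 8, px1_1 = 80, py1_1 = 76, px0_2 = 48, py0_2 = 100, center_y_3 = 216, radius_3 = 16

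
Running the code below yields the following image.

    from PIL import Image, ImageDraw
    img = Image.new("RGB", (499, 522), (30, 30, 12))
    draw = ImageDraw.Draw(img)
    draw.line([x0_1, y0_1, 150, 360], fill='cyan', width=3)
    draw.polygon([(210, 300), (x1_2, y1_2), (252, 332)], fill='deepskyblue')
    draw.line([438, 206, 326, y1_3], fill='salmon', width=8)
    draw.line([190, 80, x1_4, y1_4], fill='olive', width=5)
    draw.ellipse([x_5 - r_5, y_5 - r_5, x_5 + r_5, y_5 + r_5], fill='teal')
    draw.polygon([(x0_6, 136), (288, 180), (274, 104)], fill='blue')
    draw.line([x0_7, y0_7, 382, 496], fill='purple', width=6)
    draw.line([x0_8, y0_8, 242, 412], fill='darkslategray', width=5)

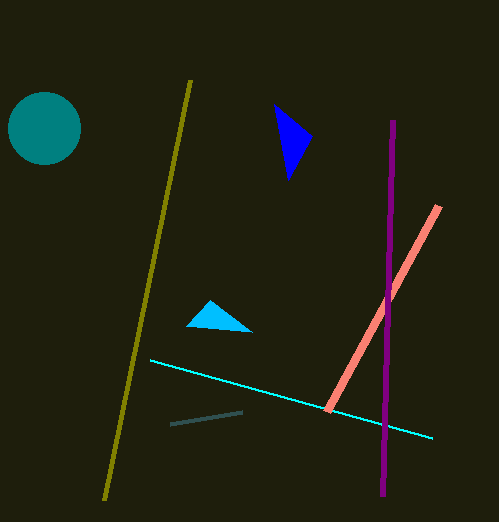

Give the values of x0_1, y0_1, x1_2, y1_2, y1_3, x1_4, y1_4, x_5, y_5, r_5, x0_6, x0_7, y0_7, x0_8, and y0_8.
x0_1 = 432
y0_1 = 438
x1_2 = 186
y1_2 = 326
y1_3 = 412
x1_4 = 104
y1_4 = 500
x_5 = 44
y_5 = 128
r_5 = 36
x0_6 = 312
x0_7 = 392
y0_7 = 120
x0_8 = 170
y0_8 = 424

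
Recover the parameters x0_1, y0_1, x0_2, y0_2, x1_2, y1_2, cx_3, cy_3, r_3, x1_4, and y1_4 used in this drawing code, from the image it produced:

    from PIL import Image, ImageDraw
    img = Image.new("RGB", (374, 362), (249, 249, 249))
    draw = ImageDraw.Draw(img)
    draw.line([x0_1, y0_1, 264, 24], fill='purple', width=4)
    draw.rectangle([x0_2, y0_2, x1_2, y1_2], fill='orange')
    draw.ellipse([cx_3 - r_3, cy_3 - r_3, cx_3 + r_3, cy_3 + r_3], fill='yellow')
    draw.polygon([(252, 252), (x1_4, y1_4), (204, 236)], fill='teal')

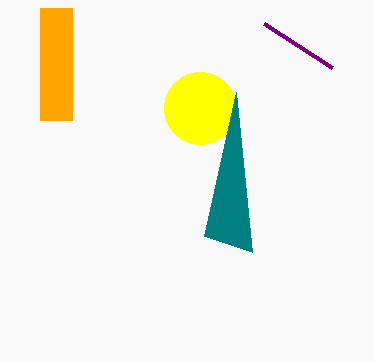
x0_1 = 332, y0_1 = 68, x0_2 = 40, y0_2 = 8, x1_2 = 72, y1_2 = 120, cx_3 = 200, cy_3 = 108, r_3 = 36, x1_4 = 236, y1_4 = 92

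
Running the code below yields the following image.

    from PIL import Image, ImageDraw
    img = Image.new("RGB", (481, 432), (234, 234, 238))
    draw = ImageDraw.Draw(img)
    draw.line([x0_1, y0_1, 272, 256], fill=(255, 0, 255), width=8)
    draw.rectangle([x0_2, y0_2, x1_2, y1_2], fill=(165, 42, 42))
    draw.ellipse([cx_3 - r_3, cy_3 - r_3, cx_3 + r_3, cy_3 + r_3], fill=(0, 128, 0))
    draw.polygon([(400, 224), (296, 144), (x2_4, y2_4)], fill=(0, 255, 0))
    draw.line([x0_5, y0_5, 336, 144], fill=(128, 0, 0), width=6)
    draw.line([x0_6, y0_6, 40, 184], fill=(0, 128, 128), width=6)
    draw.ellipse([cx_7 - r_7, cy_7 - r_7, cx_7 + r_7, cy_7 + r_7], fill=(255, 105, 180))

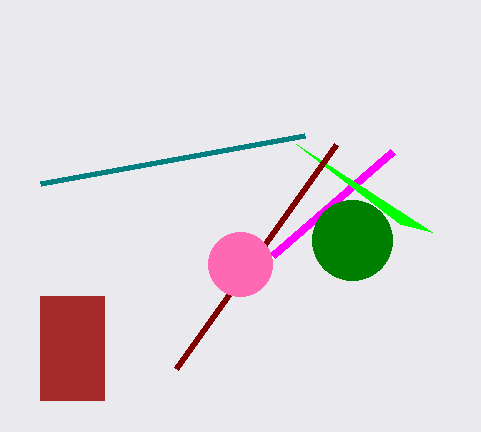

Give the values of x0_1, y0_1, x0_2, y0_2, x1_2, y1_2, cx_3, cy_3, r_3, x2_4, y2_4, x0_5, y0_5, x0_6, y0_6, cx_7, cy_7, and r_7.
x0_1 = 392
y0_1 = 152
x0_2 = 40
y0_2 = 296
x1_2 = 104
y1_2 = 400
cx_3 = 352
cy_3 = 240
r_3 = 40
x2_4 = 432
y2_4 = 232
x0_5 = 176
y0_5 = 368
x0_6 = 304
y0_6 = 136
cx_7 = 240
cy_7 = 264
r_7 = 32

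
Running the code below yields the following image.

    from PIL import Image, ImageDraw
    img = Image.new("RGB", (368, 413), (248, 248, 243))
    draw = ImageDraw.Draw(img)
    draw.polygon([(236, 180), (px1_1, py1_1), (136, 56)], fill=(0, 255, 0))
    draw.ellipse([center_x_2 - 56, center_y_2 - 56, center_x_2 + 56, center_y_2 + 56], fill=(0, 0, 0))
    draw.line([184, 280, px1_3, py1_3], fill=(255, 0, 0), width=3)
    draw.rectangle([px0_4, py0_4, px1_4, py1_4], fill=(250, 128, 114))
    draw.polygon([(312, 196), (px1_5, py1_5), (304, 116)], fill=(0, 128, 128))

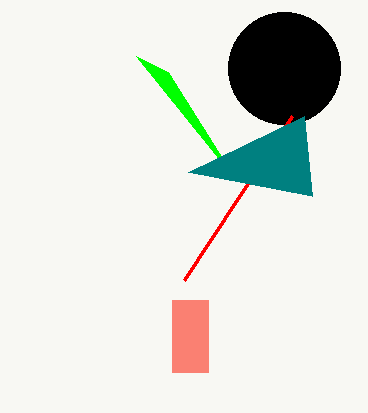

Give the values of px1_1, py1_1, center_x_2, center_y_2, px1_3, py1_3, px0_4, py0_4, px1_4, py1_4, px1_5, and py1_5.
px1_1 = 168; py1_1 = 72; center_x_2 = 284; center_y_2 = 68; px1_3 = 292; py1_3 = 116; px0_4 = 172; py0_4 = 300; px1_4 = 208; py1_4 = 372; px1_5 = 188; py1_5 = 172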